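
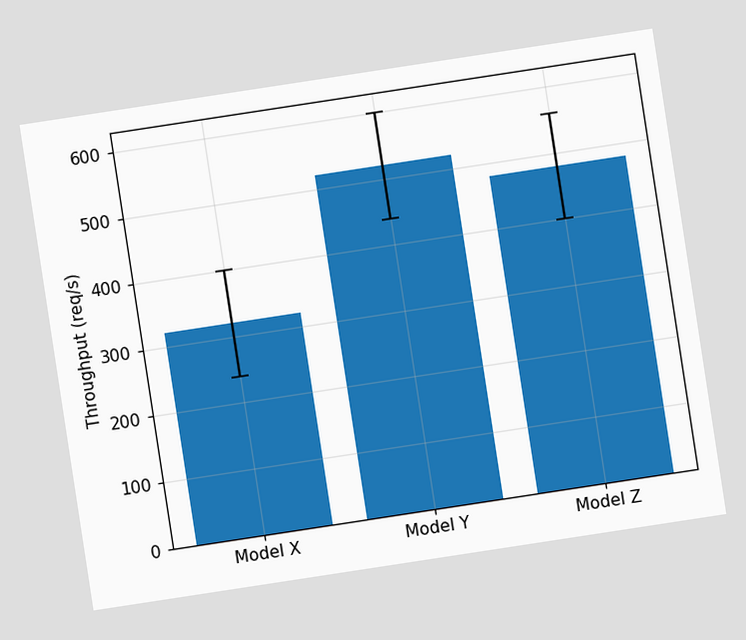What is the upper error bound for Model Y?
600req/s

The chart is tilted about 9° counter-clockwise. The Model Y bar's upper whisker reaches 600req/s.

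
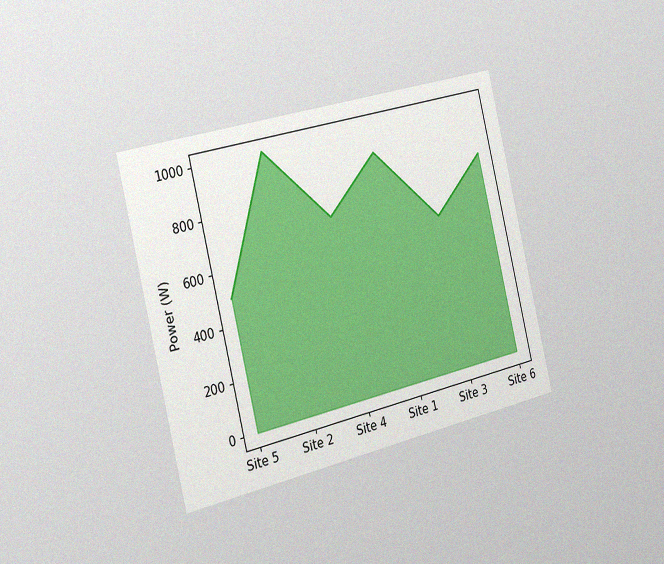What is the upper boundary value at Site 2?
1000W

The chart is tilted about 14° counter-clockwise and viewed slightly from the left, with some photo noise. At Site 2 the upper boundary is at 1000W.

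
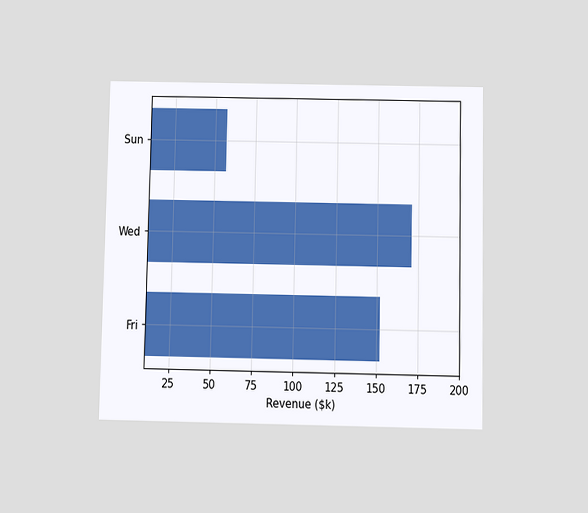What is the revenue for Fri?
$152k

The chart is viewed slightly from below. Reading along the chart's x-axis, the Fri bar reaches $152k.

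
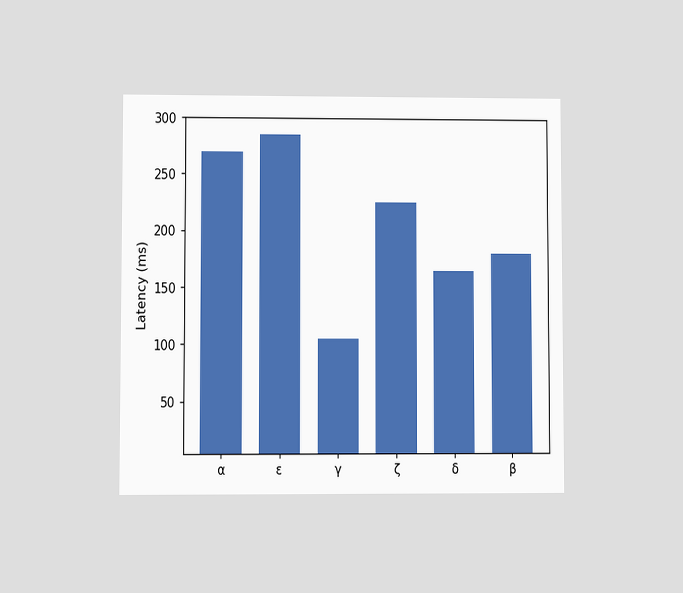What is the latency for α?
The chart is viewed at a slight angle. Reading along the chart's y-axis, the α bar reaches 270ms.

270ms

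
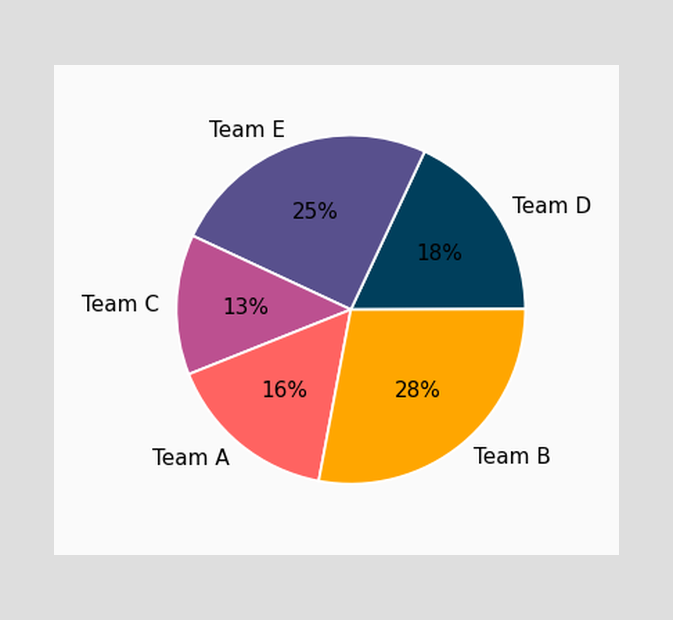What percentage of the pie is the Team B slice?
The Team B slice takes up 28% of the pie.

28%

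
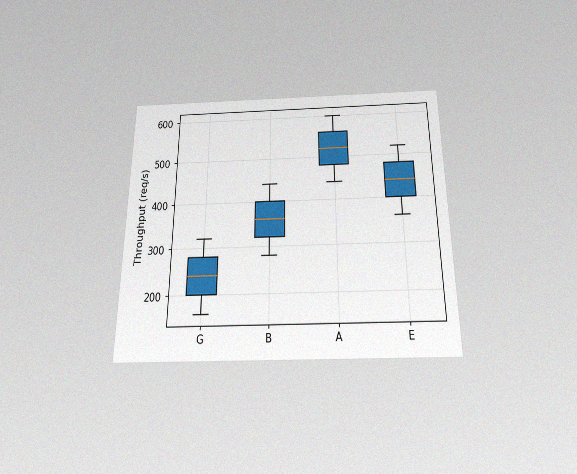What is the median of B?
The chart is viewed slightly from below, with some photo noise. The median line in the B box sits at 360req/s.

360req/s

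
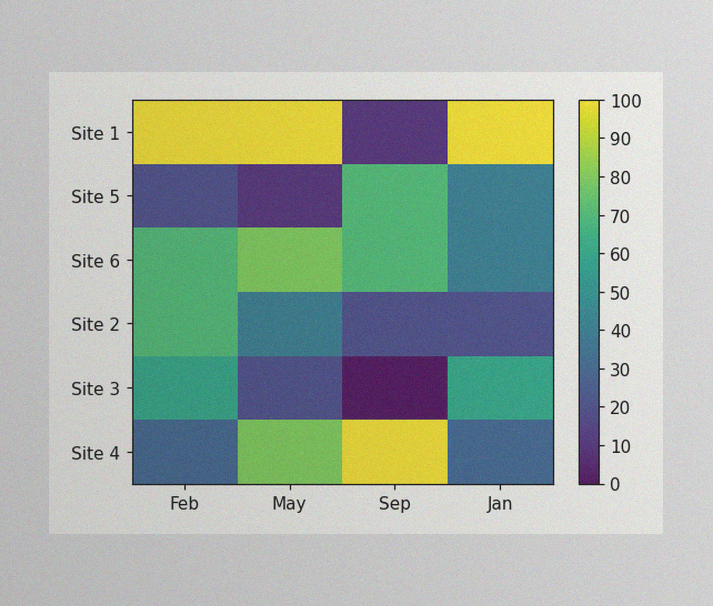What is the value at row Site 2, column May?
40

The image has some photo noise and uneven lighting. Matching cell (Site 2, May) against the colorbar gives 40.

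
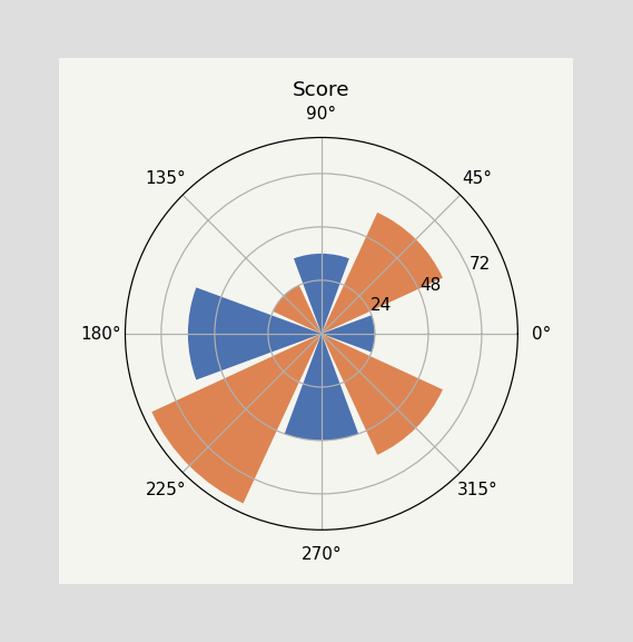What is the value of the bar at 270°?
The bar at 270° reaches 48 on the radial axis.

48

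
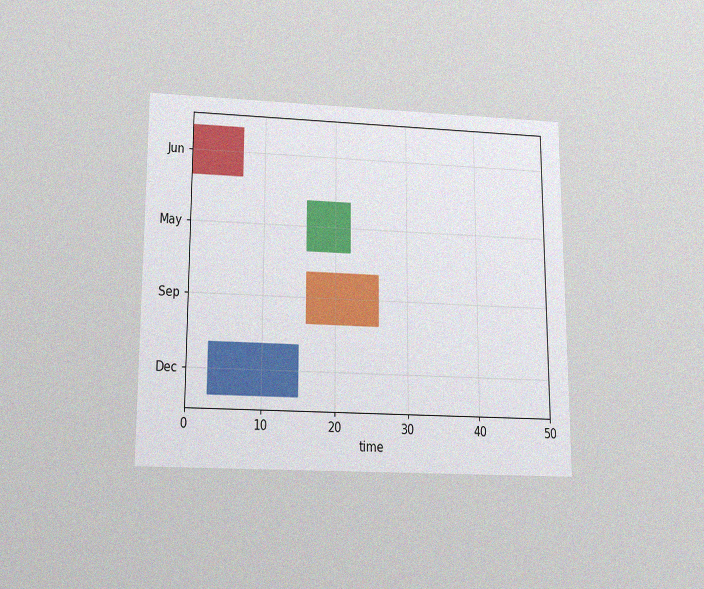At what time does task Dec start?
The chart is viewed slightly from below, with some photo noise. The Dec bar begins at t=3.

3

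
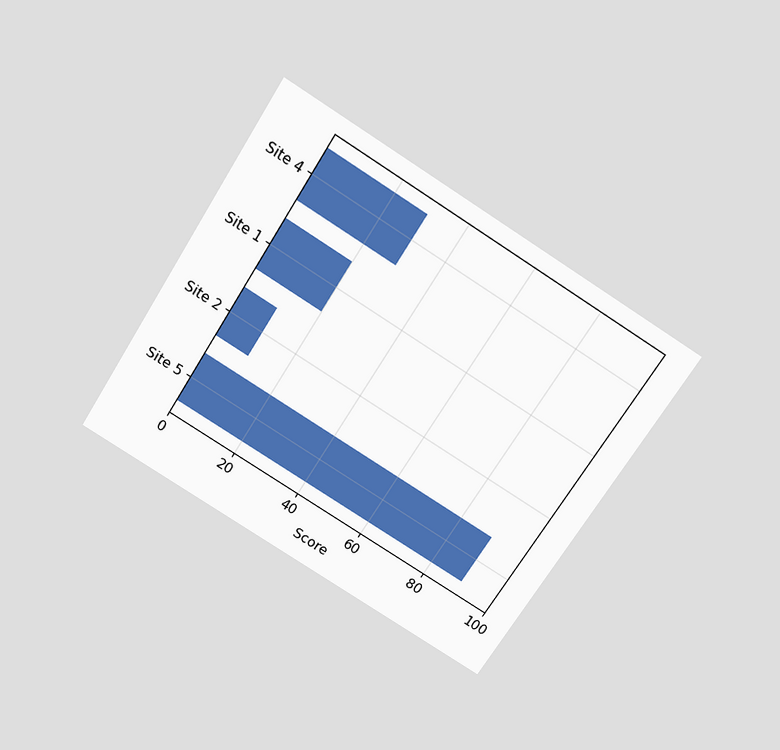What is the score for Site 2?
The chart is tilted about 32° clockwise and viewed slightly from above. Reading along the chart's x-axis, the Site 2 bar reaches 10.

10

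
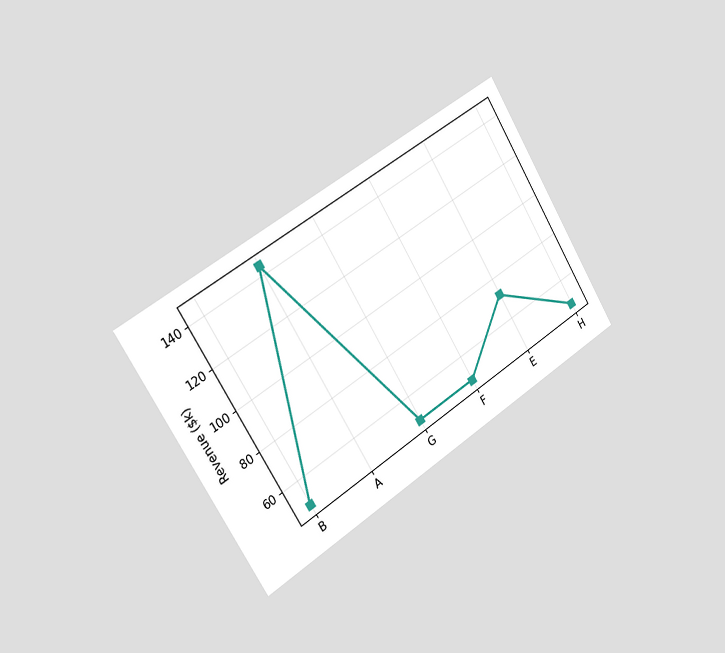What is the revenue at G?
$48k

The chart is tilted about 32° counter-clockwise and viewed slightly from the left. At G, the line is at $48k.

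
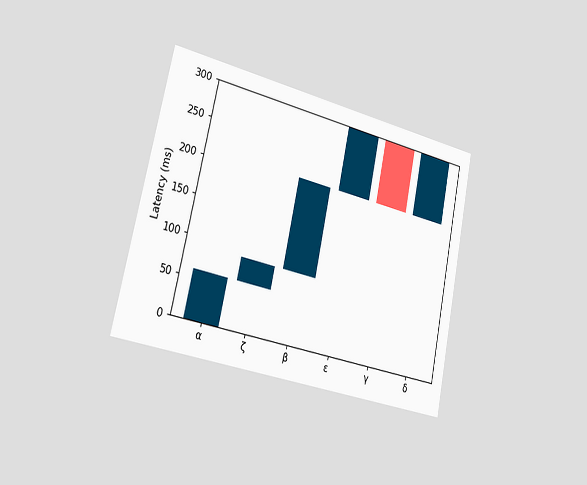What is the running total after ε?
The chart is tilted about 12° clockwise and viewed slightly from the left. After ε the running total reaches 300ms.

300ms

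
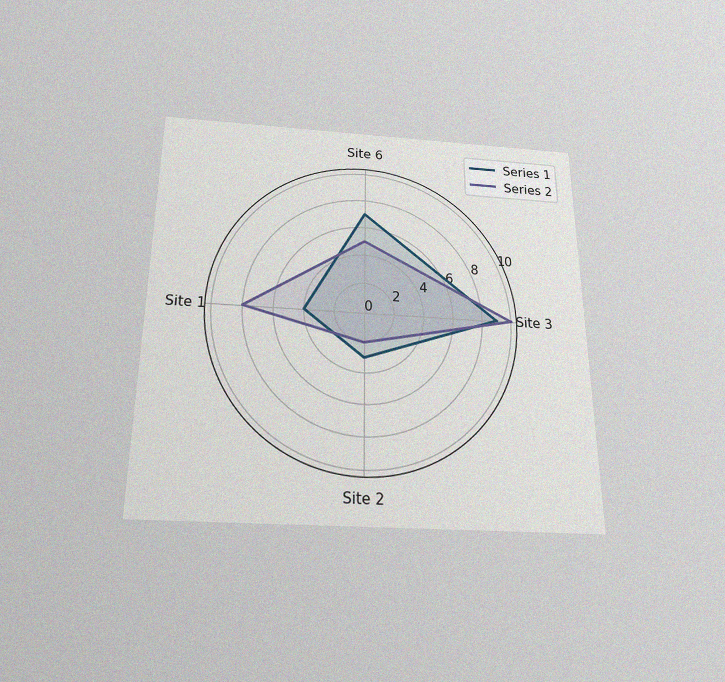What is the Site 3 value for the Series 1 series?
9

The chart is viewed slightly from below, with some photo noise. On the Site 3 axis, Series 1 reaches 9.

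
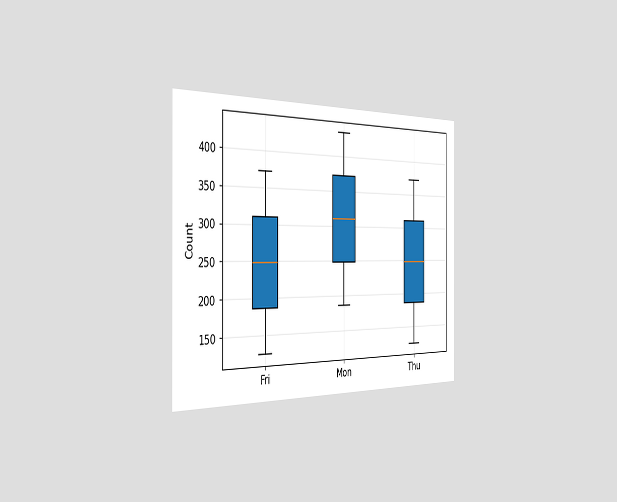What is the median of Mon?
The chart is viewed slightly from the left. The median line in the Mon box sits at 310.

310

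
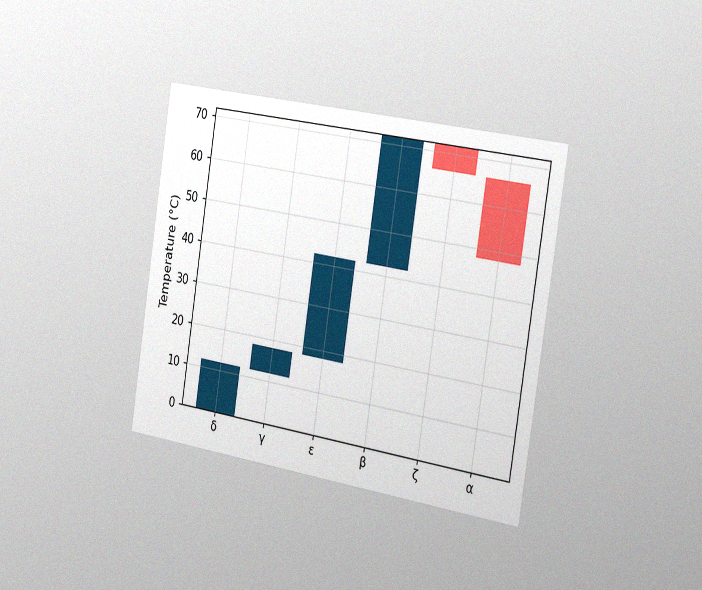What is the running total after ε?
The chart is tilted about 9° clockwise and viewed slightly from the right, with some photo noise. After ε the running total reaches 42°C.

42°C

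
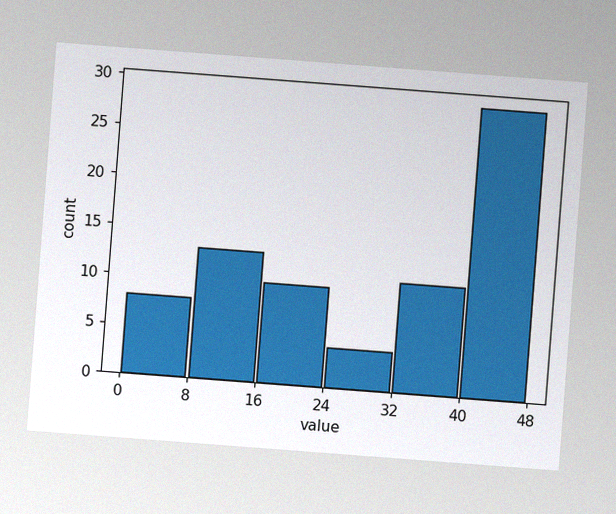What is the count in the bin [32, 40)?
The chart is tilted about 4° clockwise, with some photo noise. The [32, 40) bin has height 11.

11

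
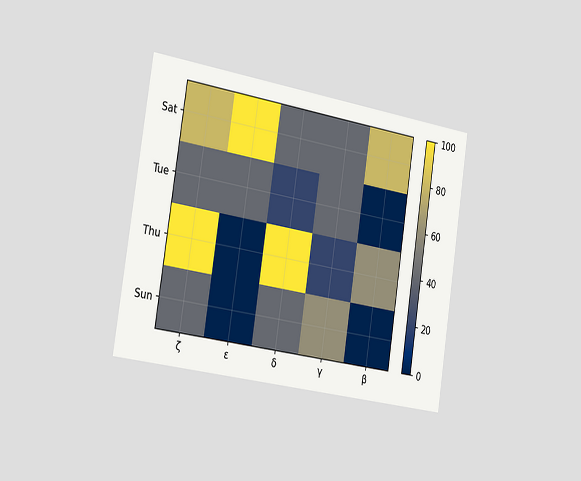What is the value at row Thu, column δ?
100

The chart is tilted about 9° clockwise and viewed slightly from the left. Matching cell (Thu, δ) against the colorbar gives 100.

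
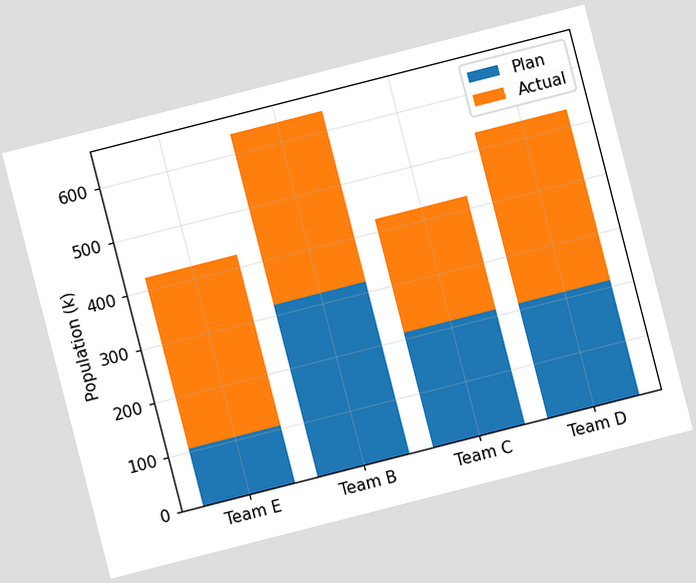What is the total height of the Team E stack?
424k

The chart is tilted about 14° counter-clockwise. The Team E stack's top reaches 424k on the y-axis.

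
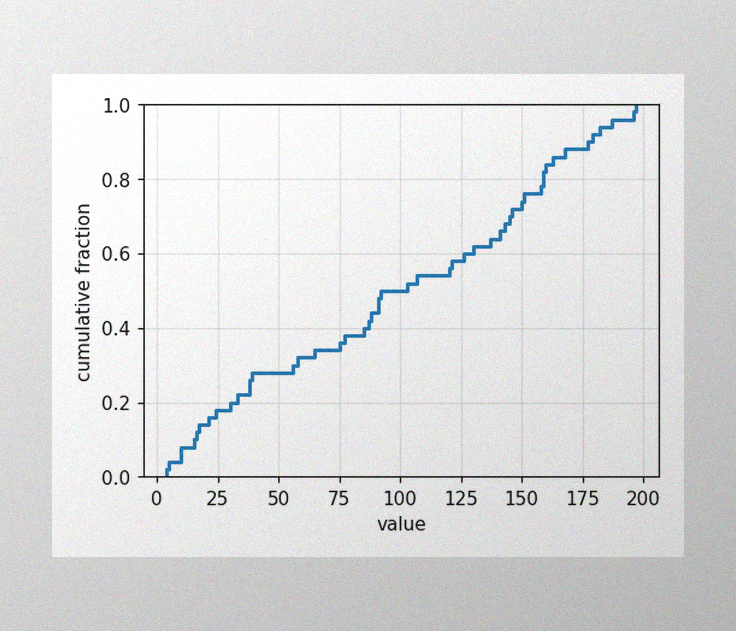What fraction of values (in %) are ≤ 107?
The image has some photo noise and uneven lighting. At x=107 the ECDF step is at 54%.

54%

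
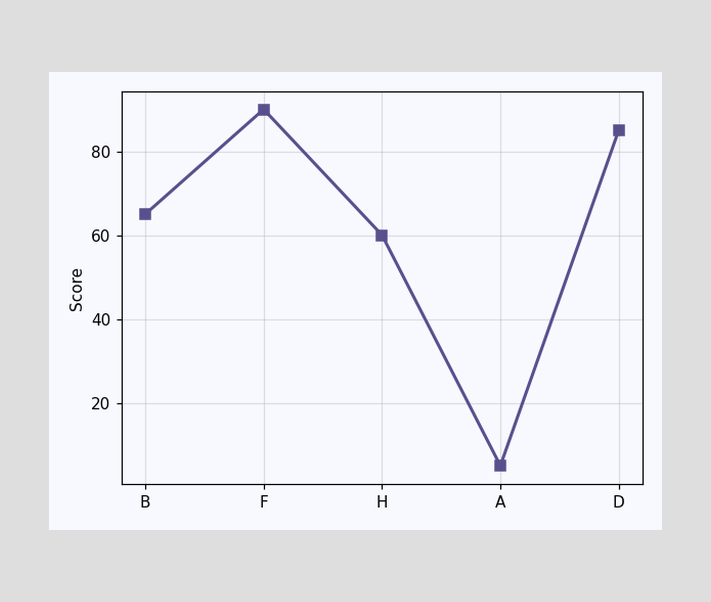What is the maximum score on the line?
The highest point is at F, and reading across to the y-axis gives 90.

90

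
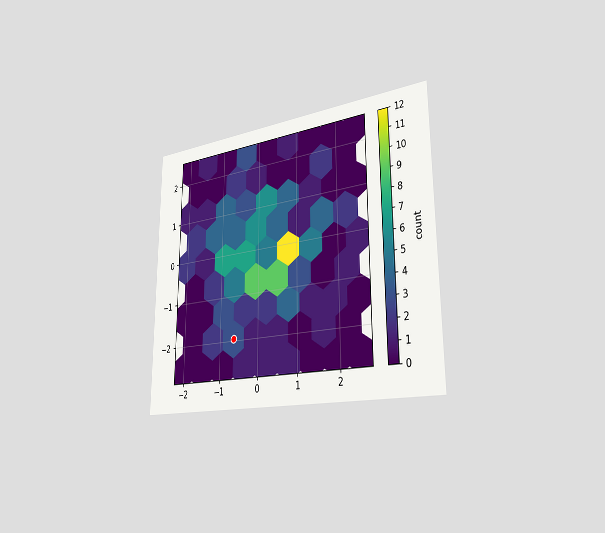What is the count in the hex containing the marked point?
3

The chart is viewed slightly from the right. The marked hex reads 3 on the colorbar.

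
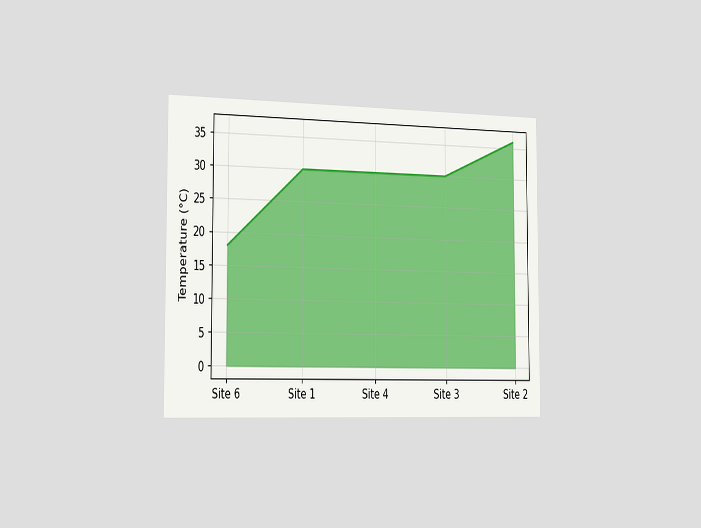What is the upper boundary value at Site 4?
30°C

The chart is viewed slightly from the left. At Site 4 the upper boundary is at 30°C.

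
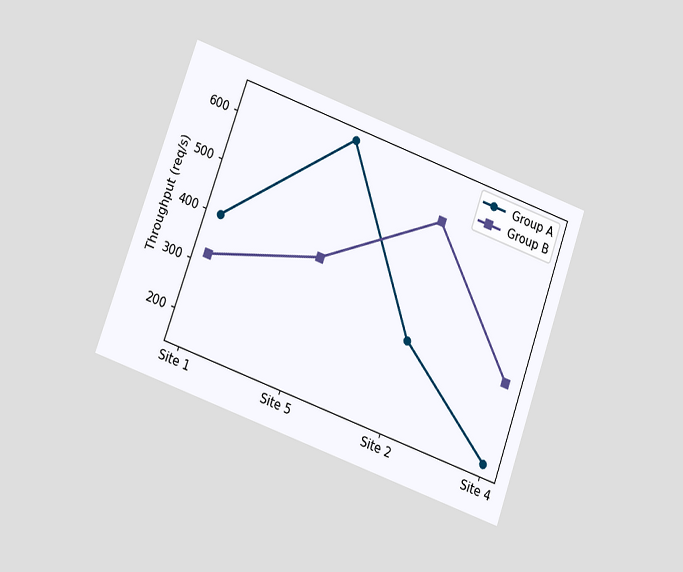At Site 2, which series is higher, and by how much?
Group B, by 240req/s

The chart is tilted about 20° clockwise and viewed at a slight angle. At Site 2, Group B sits above the other line by 240req/s.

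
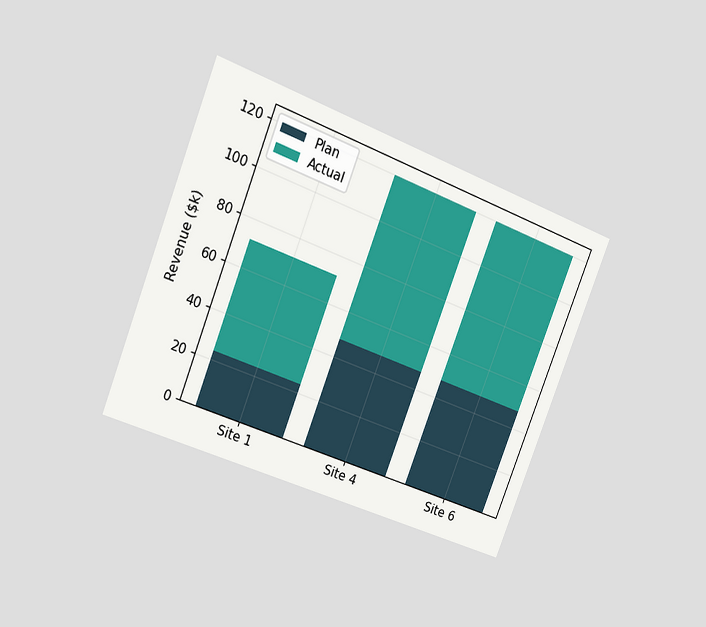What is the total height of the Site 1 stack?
The chart is tilted about 21° clockwise and viewed at a slight angle. The Site 1 stack's top reaches $72k on the y-axis.

$72k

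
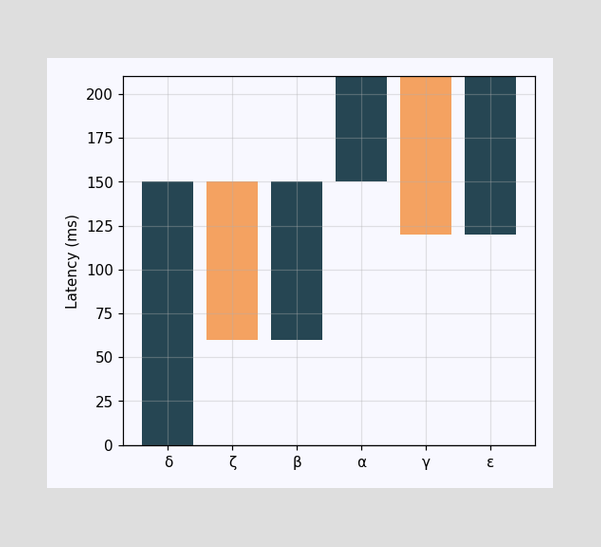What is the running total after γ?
120ms

After γ the running total reaches 120ms.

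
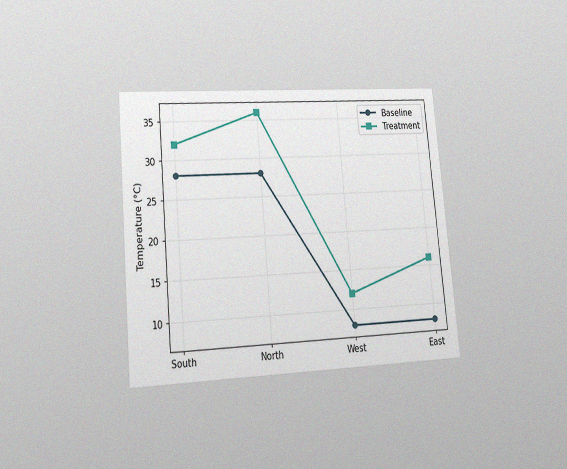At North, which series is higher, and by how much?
Treatment, by 8°C

The chart is tilted about 5° counter-clockwise and viewed at a slight angle, with some photo noise. At North, Treatment sits above the other line by 8°C.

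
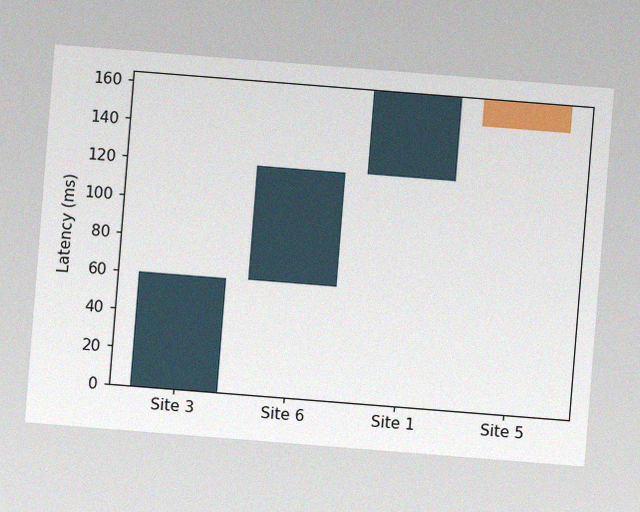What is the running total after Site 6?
120ms

The chart is tilted about 5° clockwise, with some photo noise. After Site 6 the running total reaches 120ms.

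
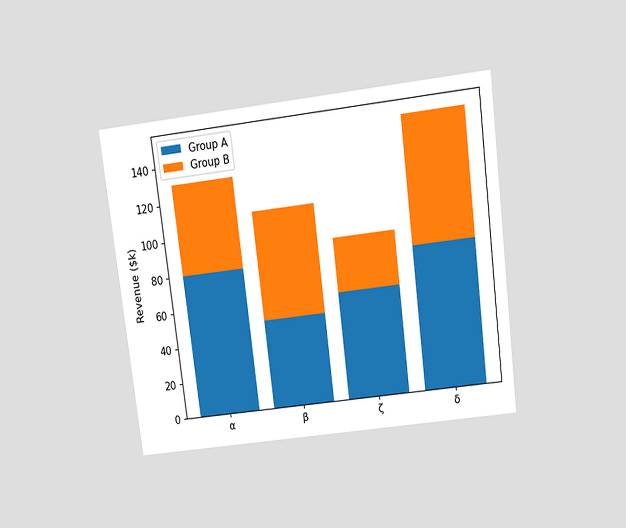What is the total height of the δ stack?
$150k

The chart is tilted about 7° counter-clockwise and viewed slightly from above. The δ stack's top reaches $150k on the y-axis.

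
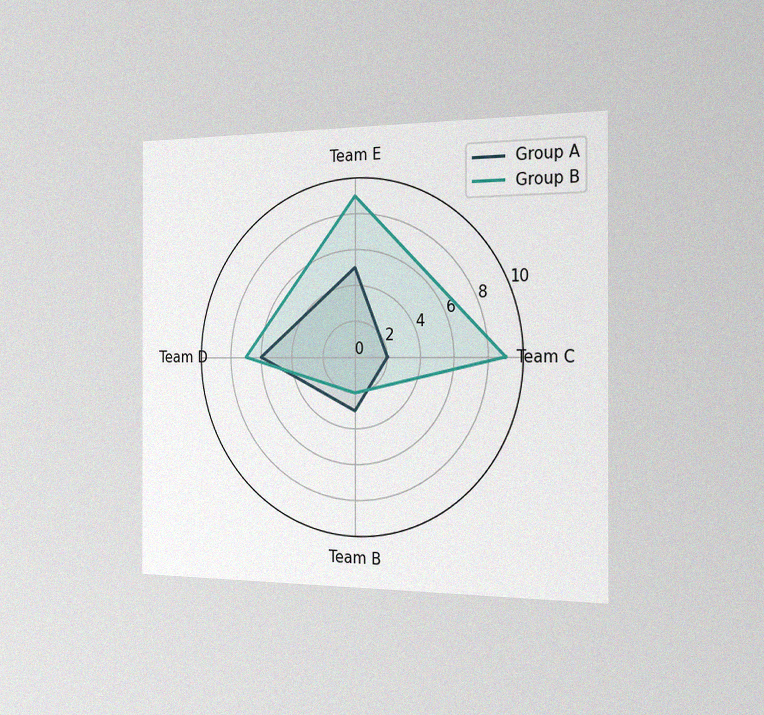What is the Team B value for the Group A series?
The chart is viewed slightly from the right, with some photo noise. On the Team B axis, Group A reaches 3.

3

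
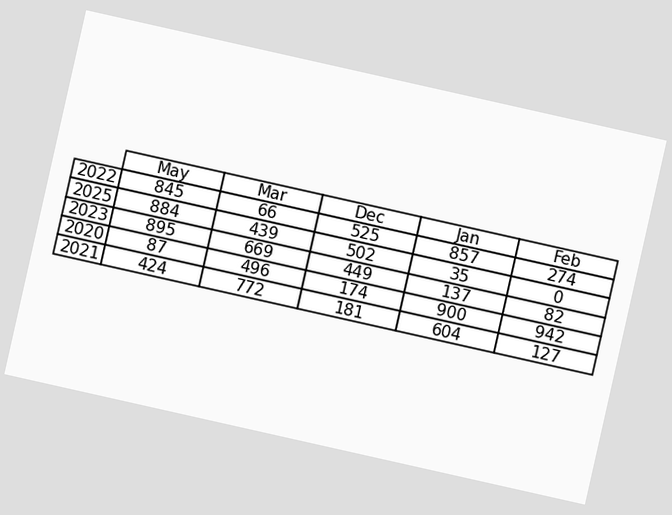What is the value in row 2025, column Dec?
The chart is tilted about 13° clockwise. The (2025, Dec) cell reads 502.

502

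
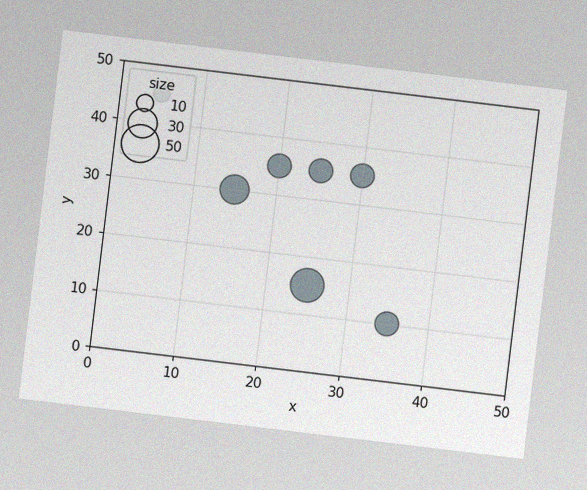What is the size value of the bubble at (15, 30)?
The chart is tilted about 7° clockwise, with some photo noise. Matching the bubble at (15, 30) against the size legend gives 30.

30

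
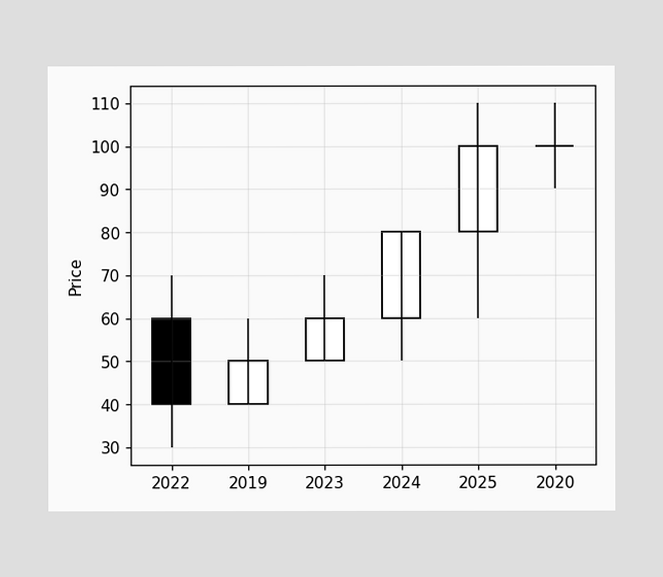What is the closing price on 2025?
100

The 2025 candle closes at 100.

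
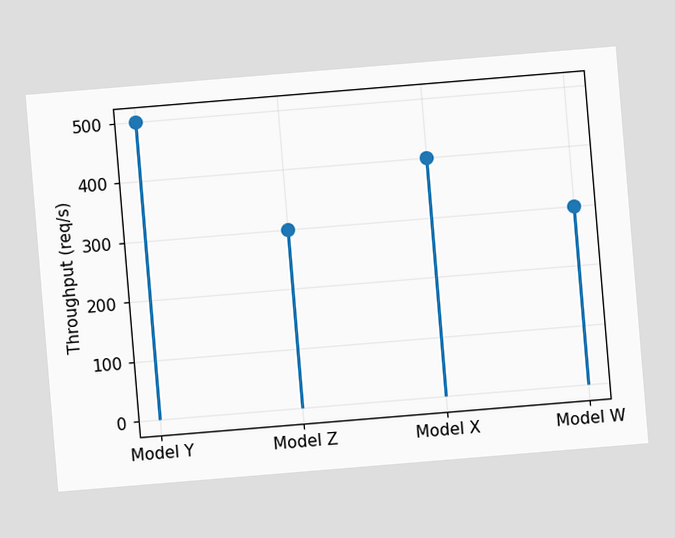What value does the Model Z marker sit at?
300req/s

The chart is tilted about 5° counter-clockwise. The Model Z marker sits at 300req/s.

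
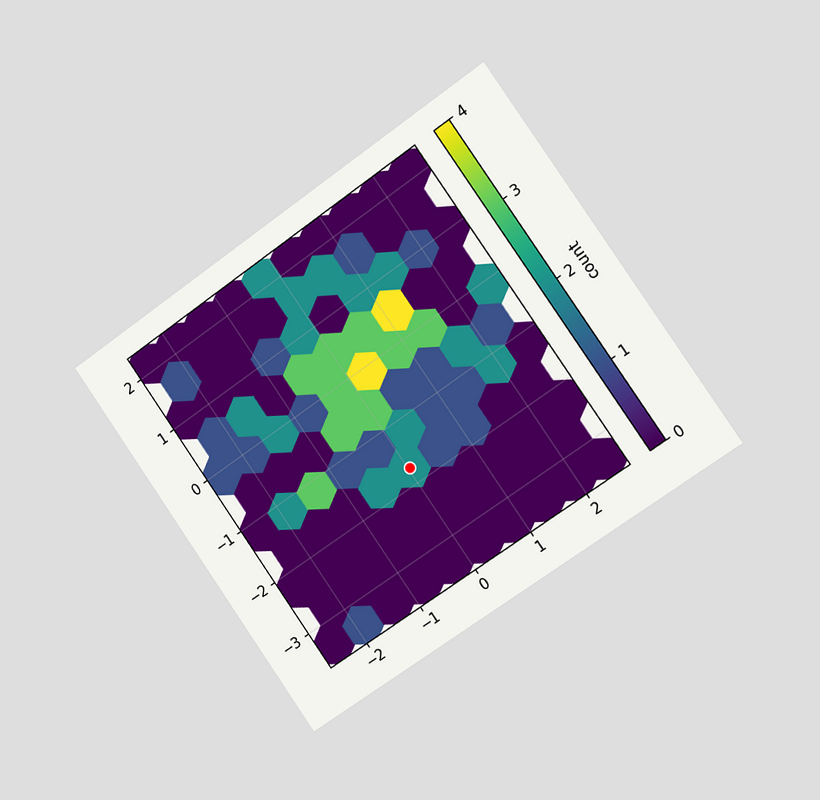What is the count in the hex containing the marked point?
The chart is tilted about 35° counter-clockwise and viewed slightly from the right. The marked hex reads 2 on the colorbar.

2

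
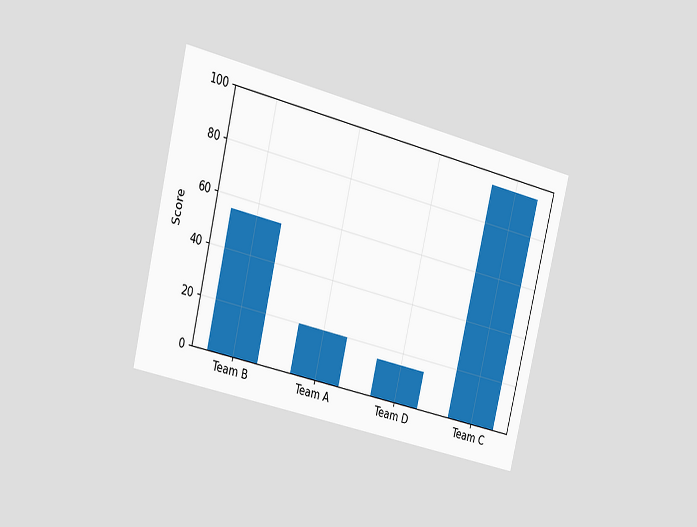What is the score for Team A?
20

The chart is tilted about 14° clockwise and viewed at a slight angle. Reading along the chart's y-axis, the Team A bar reaches 20.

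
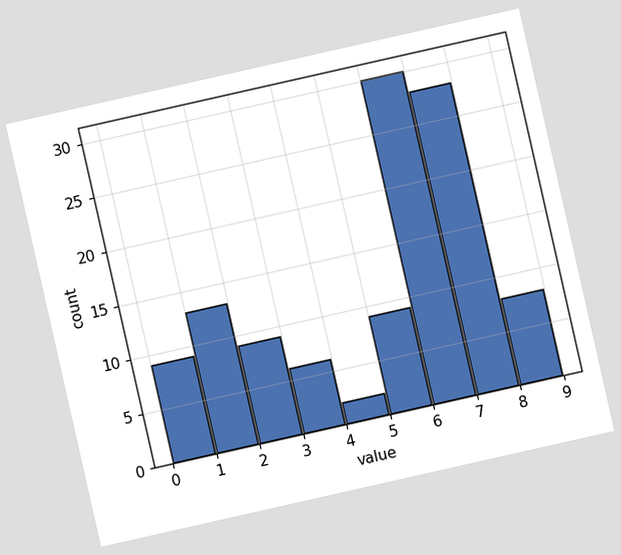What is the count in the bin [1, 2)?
The chart is tilted about 13° counter-clockwise. The [1, 2) bin has height 13.

13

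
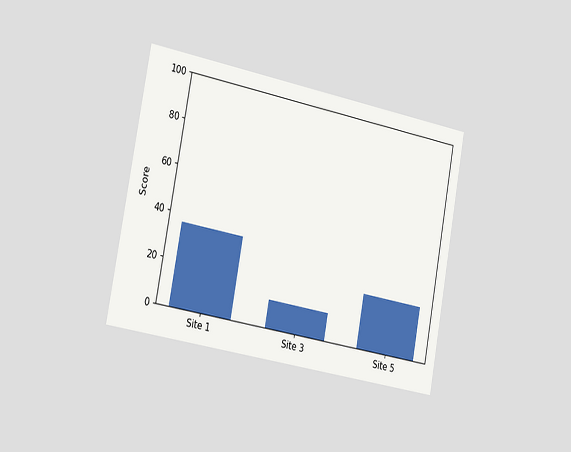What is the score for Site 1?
The chart is tilted about 11° clockwise and viewed slightly from the left. Reading along the chart's y-axis, the Site 1 bar reaches 36.

36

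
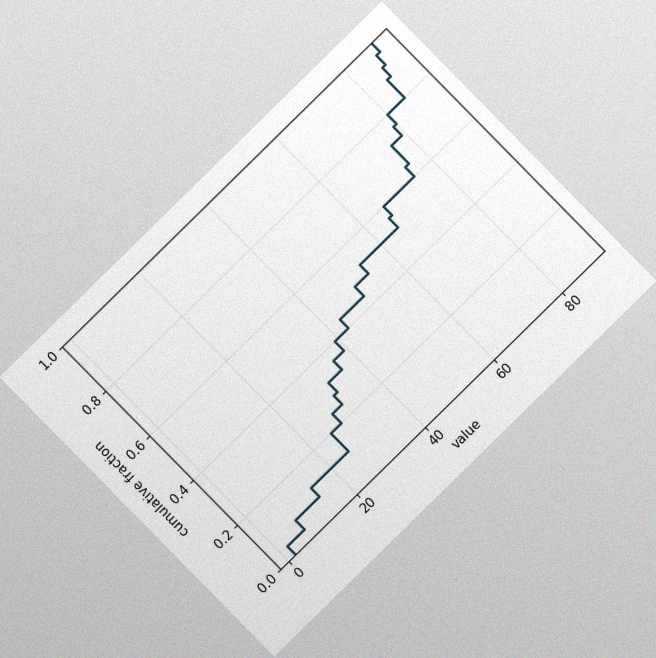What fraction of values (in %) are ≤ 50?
48%

The chart is tilted about 45° counter-clockwise, with some photo noise. At x=50 the ECDF step is at 48%.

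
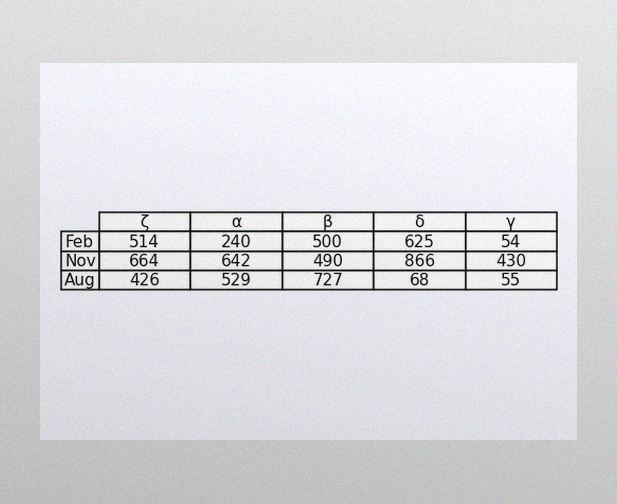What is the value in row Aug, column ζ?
The image has some photo noise and uneven lighting. The (Aug, ζ) cell reads 426.

426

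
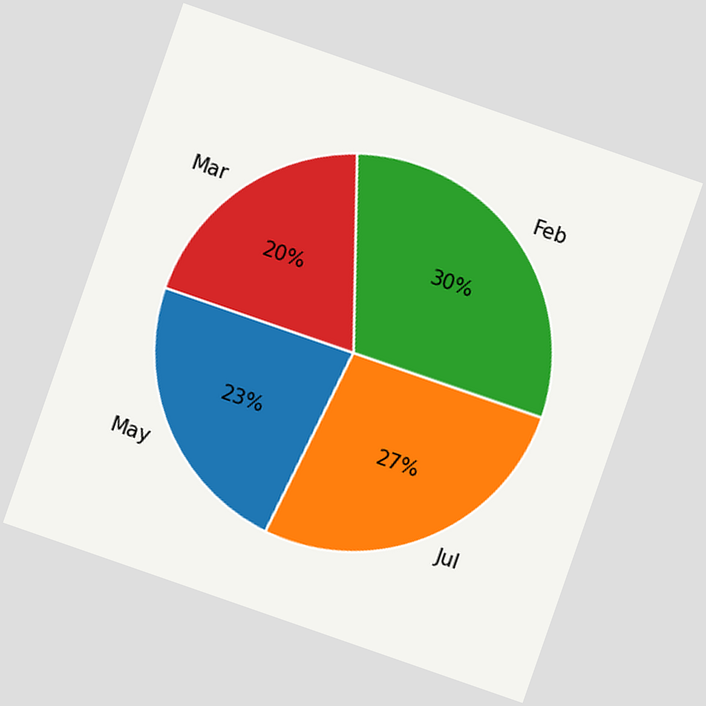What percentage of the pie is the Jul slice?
27%

The chart is tilted about 19° clockwise. The Jul slice takes up 27% of the pie.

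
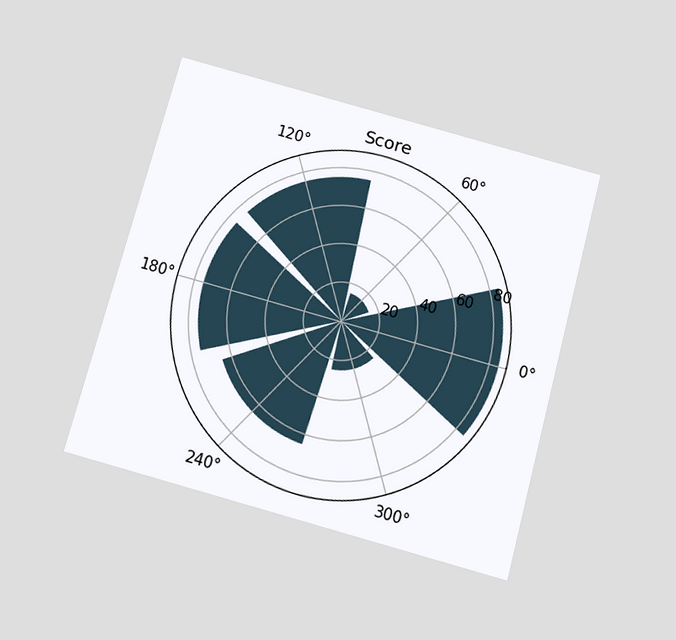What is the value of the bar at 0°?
The chart is tilted about 15° clockwise and viewed slightly from below. The bar at 0° reaches 85 on the radial axis.

85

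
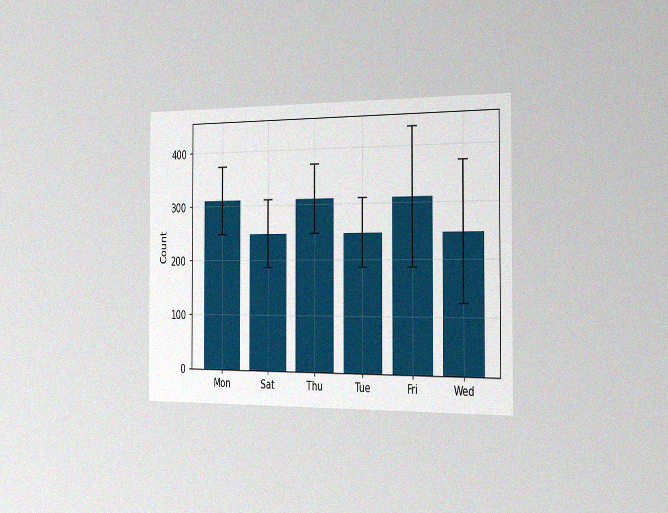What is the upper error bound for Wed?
The chart is viewed slightly from the right, with some photo noise. The Wed bar's upper whisker reaches 372.

372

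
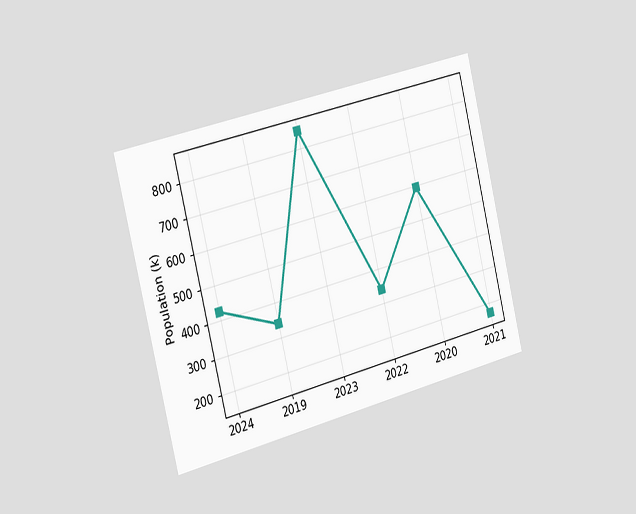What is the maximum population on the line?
The chart is tilted about 14° counter-clockwise and viewed slightly from the left. The highest point is at 2023, and reading across to the y-axis gives 850k.

850k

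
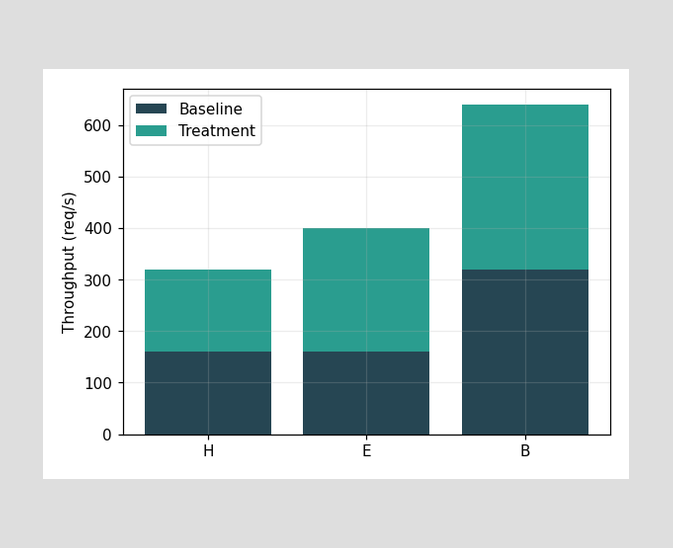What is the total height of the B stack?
640req/s

The B stack's top reaches 640req/s on the y-axis.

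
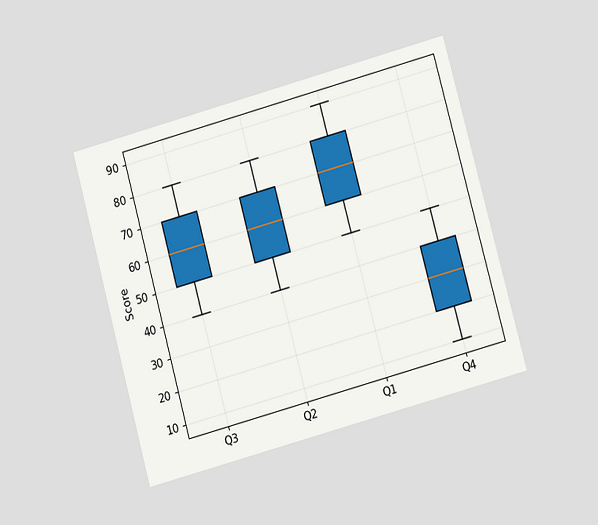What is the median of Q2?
60

The chart is tilted about 15° counter-clockwise and viewed at a slight angle. The median line in the Q2 box sits at 60.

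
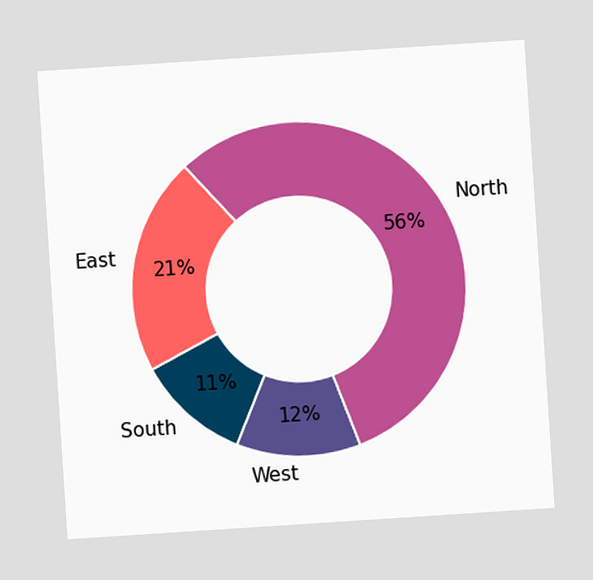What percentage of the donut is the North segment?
56%

The chart is tilted about 4° counter-clockwise. The North segment takes up 56% of the ring.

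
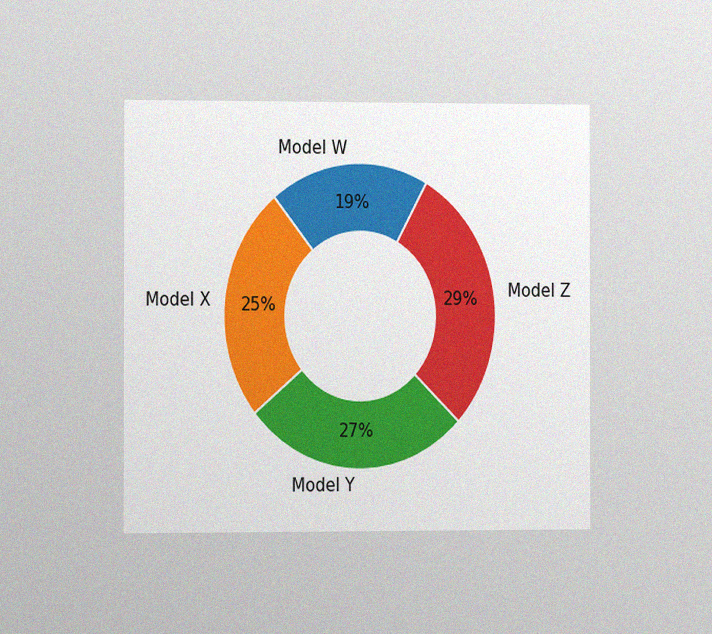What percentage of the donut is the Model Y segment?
The chart is viewed slightly from the left, with some photo noise. The Model Y segment takes up 27% of the ring.

27%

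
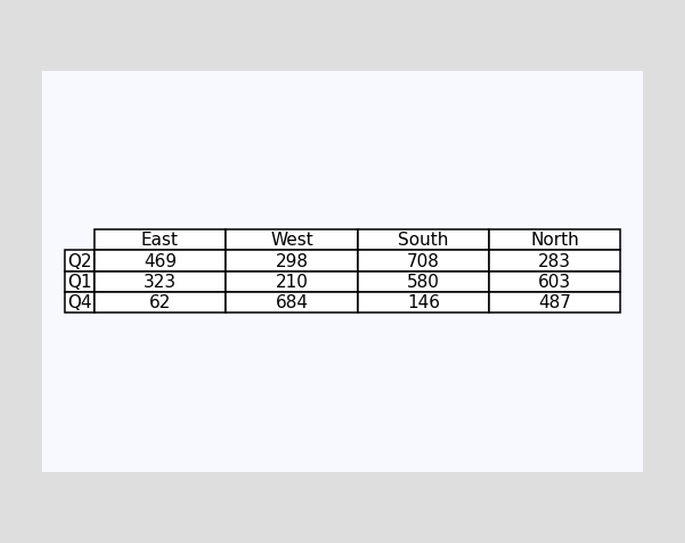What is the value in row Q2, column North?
283

The (Q2, North) cell reads 283.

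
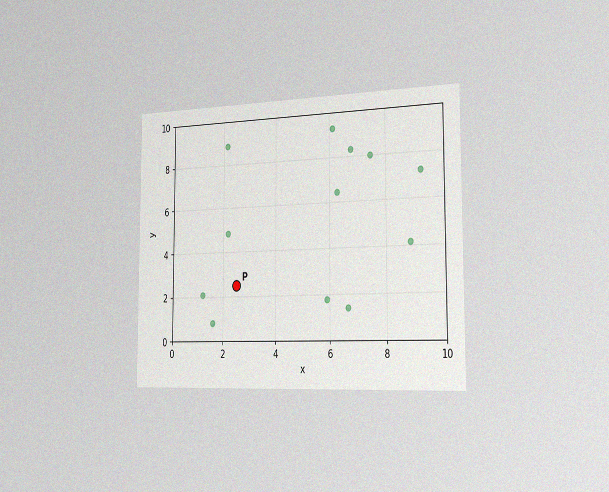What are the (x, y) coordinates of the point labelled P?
The chart is viewed slightly from the right, with some photo noise. Following the gridlines from P to each axis, P sits at (2.5, 2.5).

(2.5, 2.5)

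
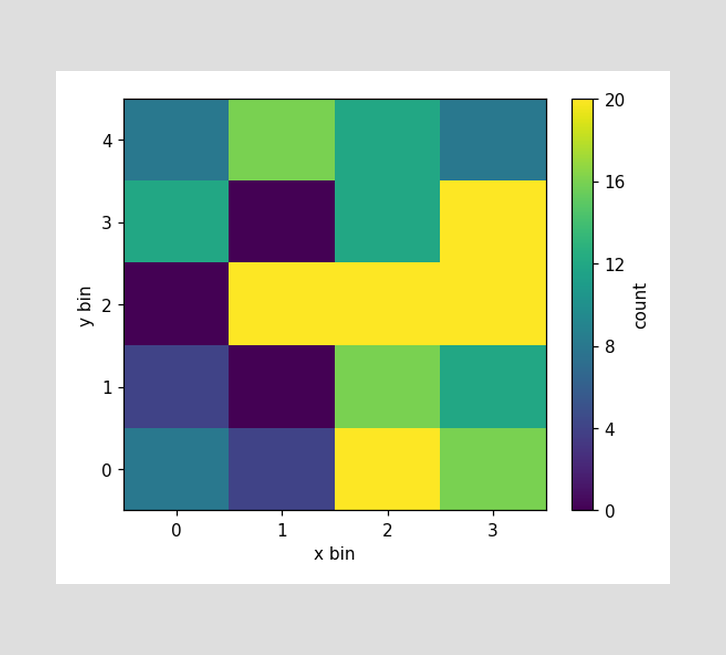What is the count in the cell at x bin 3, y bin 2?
20

Matching the cell (3, 2) against the colorbar gives 20.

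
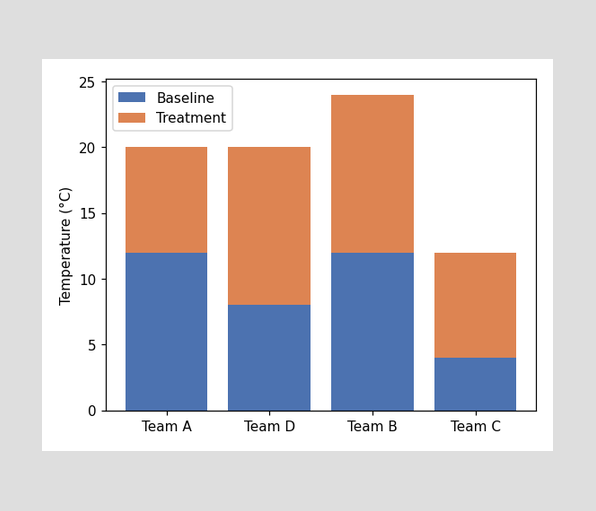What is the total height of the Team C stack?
The Team C stack's top reaches 12°C on the y-axis.

12°C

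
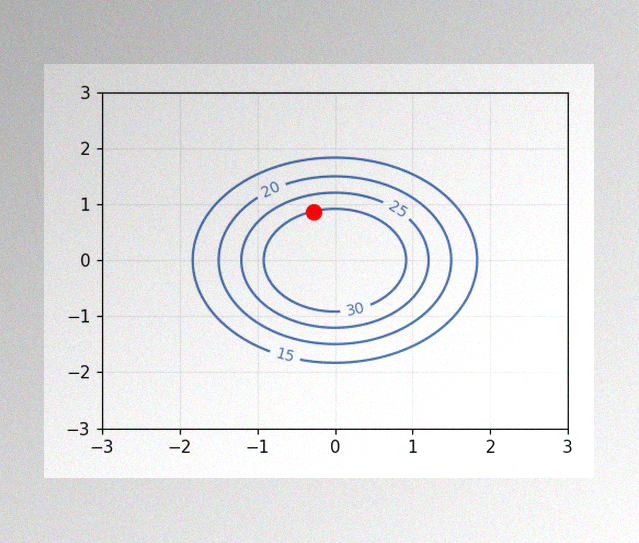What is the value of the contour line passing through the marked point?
The image has some photo noise and uneven lighting. The marked point sits on the contour labelled 30.

30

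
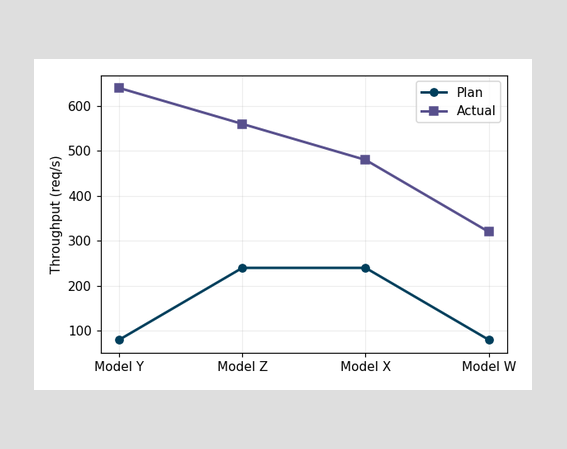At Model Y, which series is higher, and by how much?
At Model Y, Actual sits above the other line by 560req/s.

Actual, by 560req/s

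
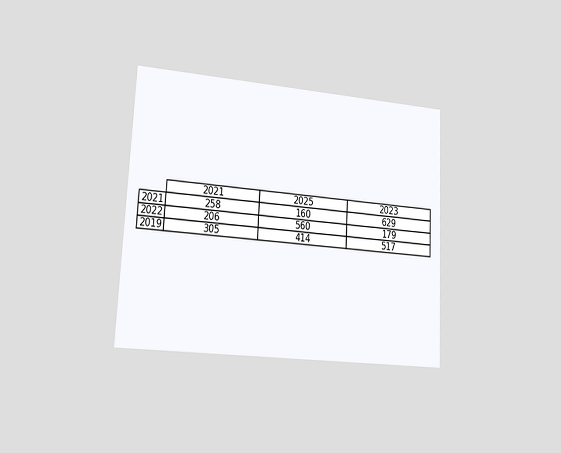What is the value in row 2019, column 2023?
The chart is tilted about 3° clockwise and viewed slightly from the left. The (2019, 2023) cell reads 517.

517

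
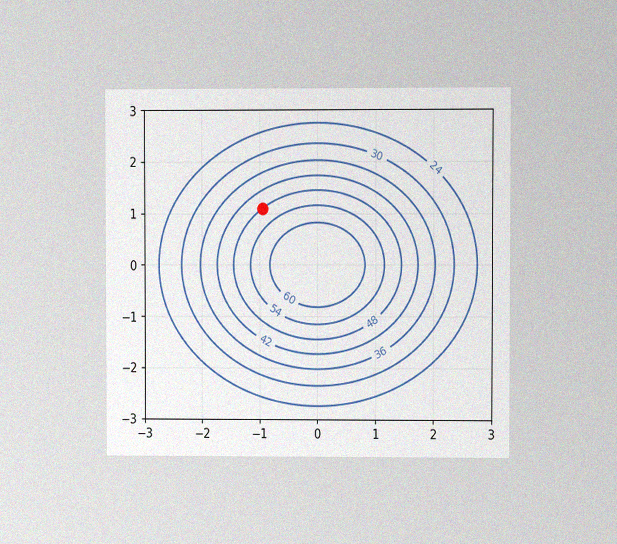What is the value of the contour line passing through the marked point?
48

The chart is viewed at a slight angle, with some photo noise. The marked point sits on the contour labelled 48.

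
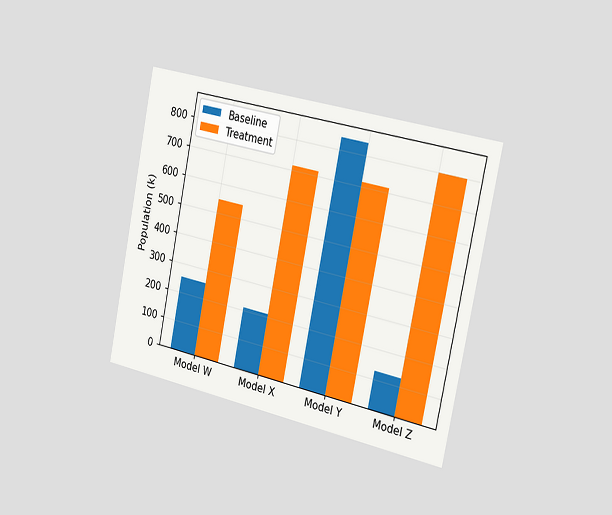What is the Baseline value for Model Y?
The chart is tilted about 12° clockwise and viewed slightly from the right. The Baseline bar at Model Y reaches 840k on the y-axis.

840k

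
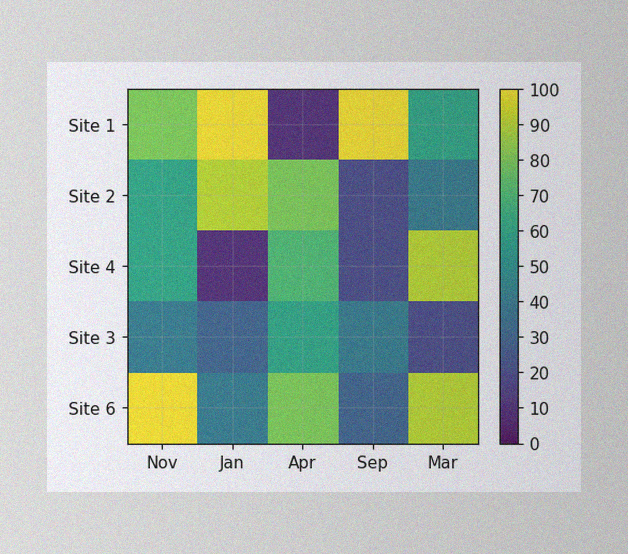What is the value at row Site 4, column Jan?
10

The image has some photo noise and uneven lighting. Matching cell (Site 4, Jan) against the colorbar gives 10.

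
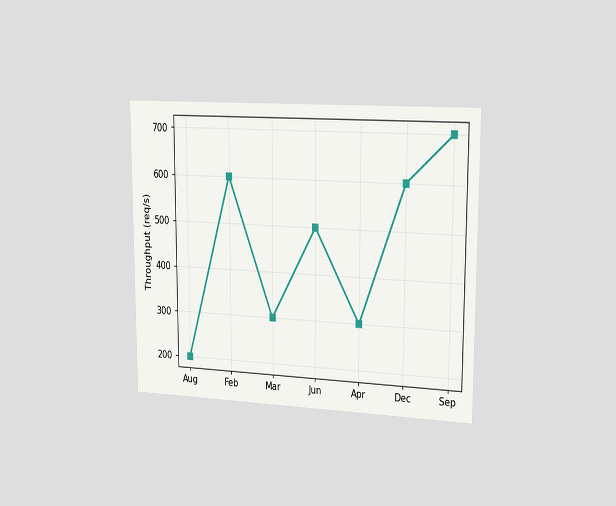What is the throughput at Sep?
The chart is viewed slightly from the right. At Sep, the line is at 700req/s.

700req/s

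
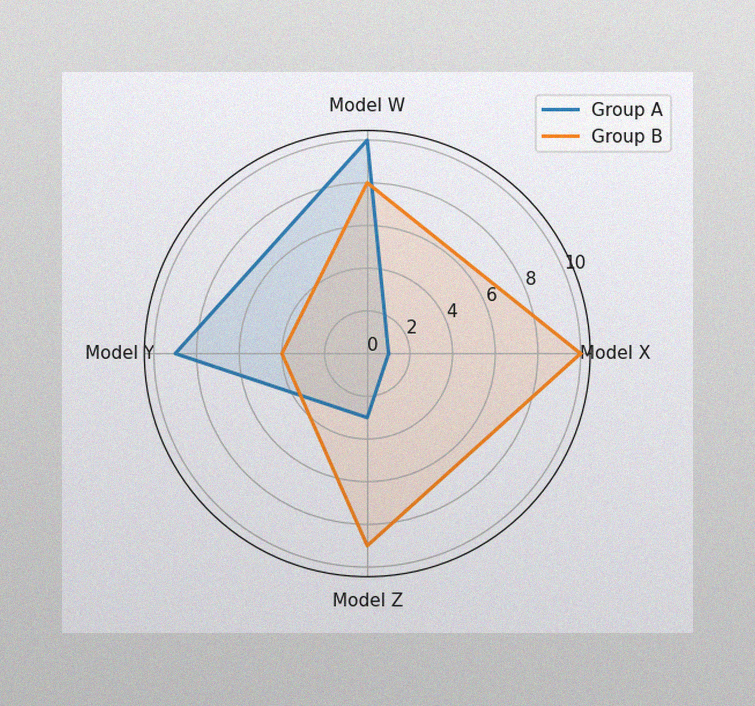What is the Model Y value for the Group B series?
The image has some photo noise and uneven lighting. On the Model Y axis, Group B reaches 4.

4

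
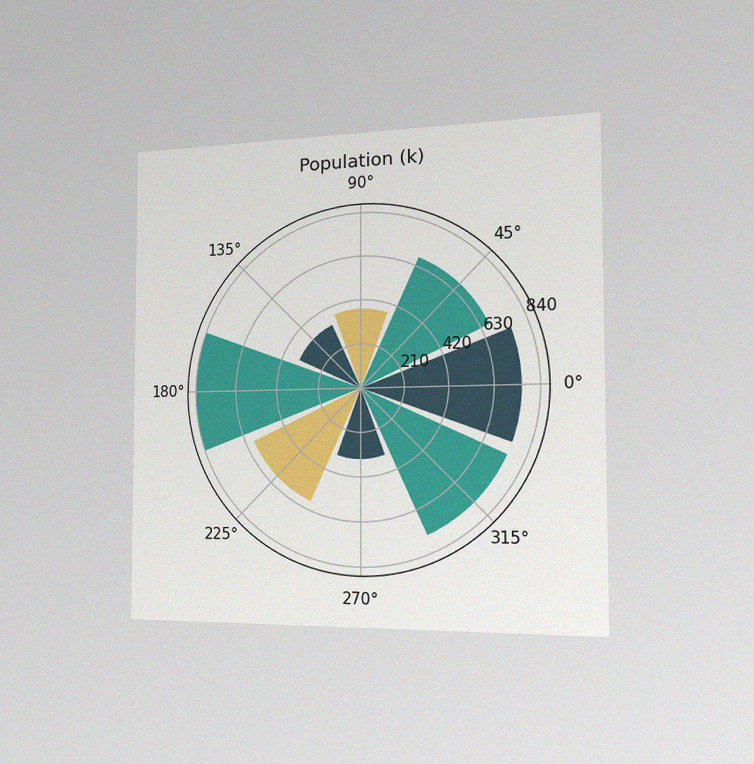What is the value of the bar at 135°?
The chart is viewed slightly from the right, with some photo noise. The bar at 135° reaches 336k on the radial axis.

336k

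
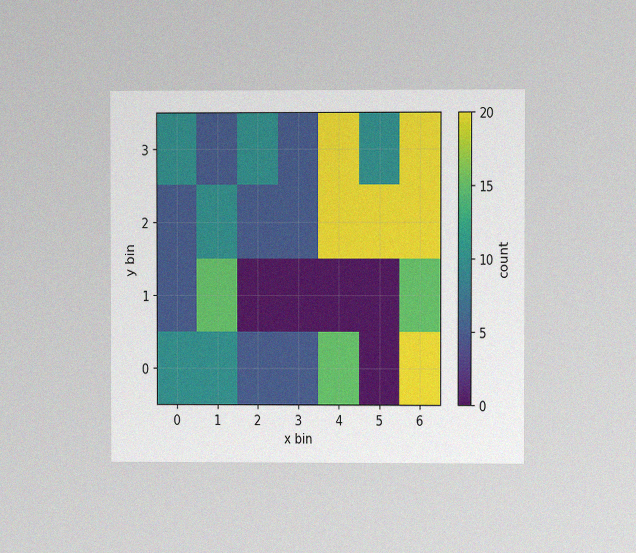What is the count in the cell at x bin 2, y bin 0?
The chart is viewed at a slight angle, with some photo noise. Matching the cell (2, 0) against the colorbar gives 5.

5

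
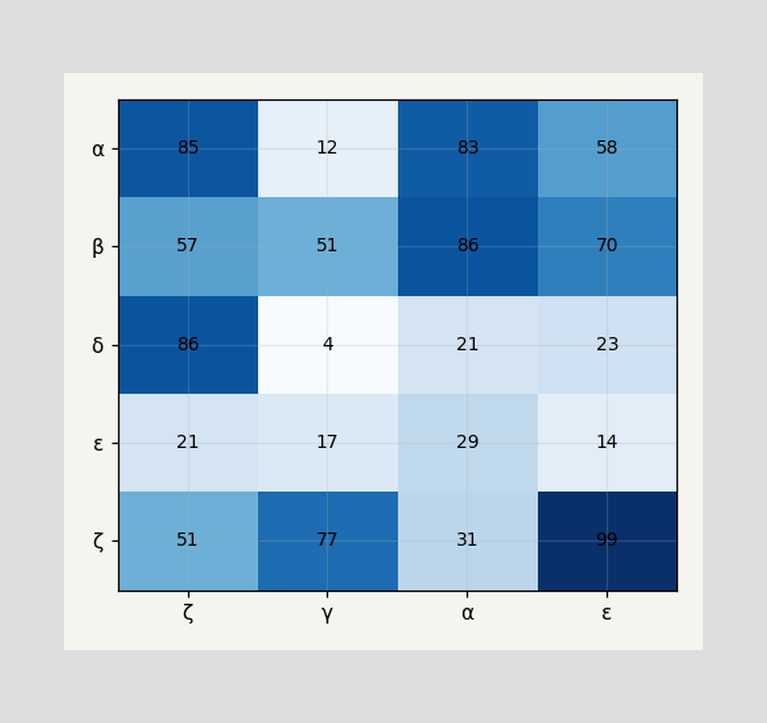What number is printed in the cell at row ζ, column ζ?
51

The (ζ, ζ) cell reads 51.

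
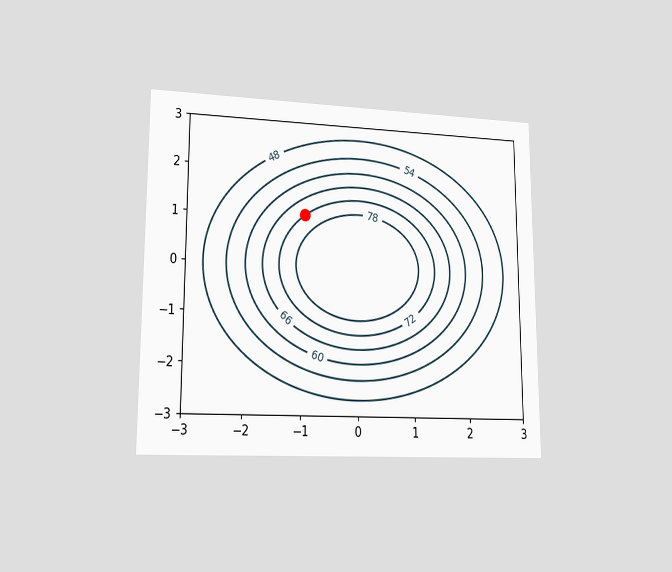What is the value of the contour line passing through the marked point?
72

The chart is viewed at a slight angle. The marked point sits on the contour labelled 72.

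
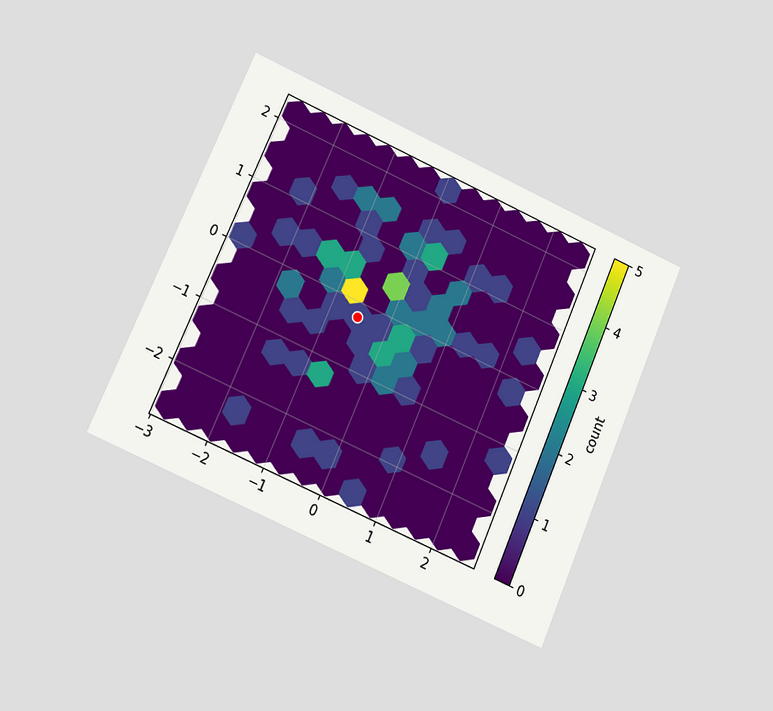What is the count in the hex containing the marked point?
1

The chart is tilted about 24° clockwise and viewed at a slight angle. The marked hex reads 1 on the colorbar.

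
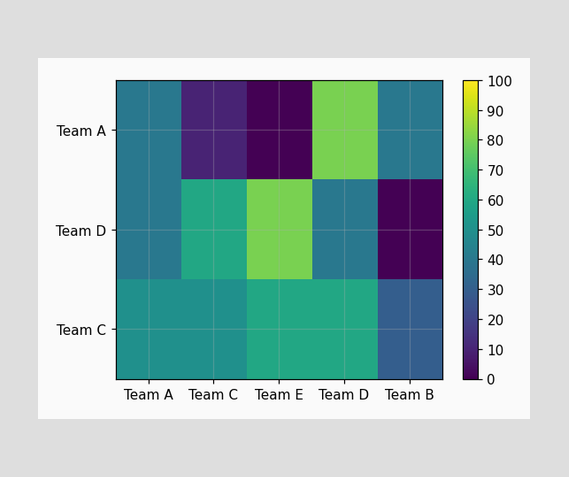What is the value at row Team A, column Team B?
Matching cell (Team A, Team B) against the colorbar gives 40.

40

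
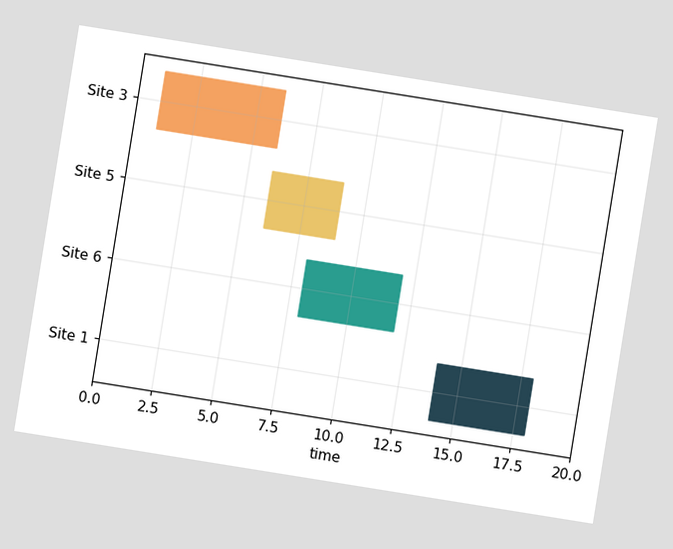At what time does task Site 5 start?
6

The chart is tilted about 9° clockwise. The Site 5 bar begins at t=6.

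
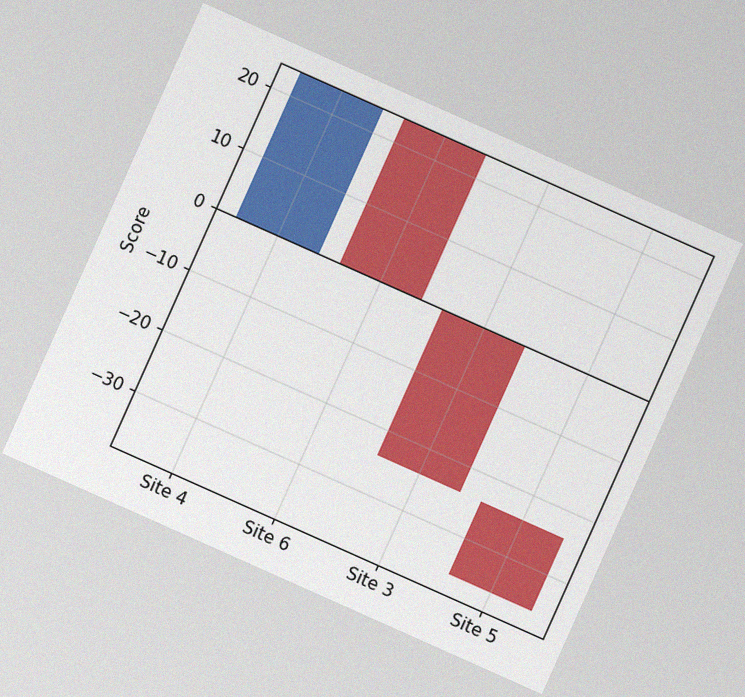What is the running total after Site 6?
0

The chart is tilted about 24° clockwise, with some photo noise. After Site 6 the running total reaches 0.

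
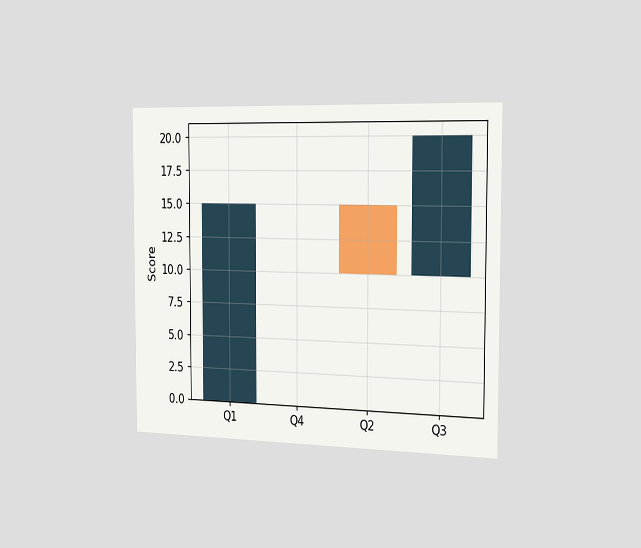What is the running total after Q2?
The chart is viewed slightly from the right. After Q2 the running total reaches 10.

10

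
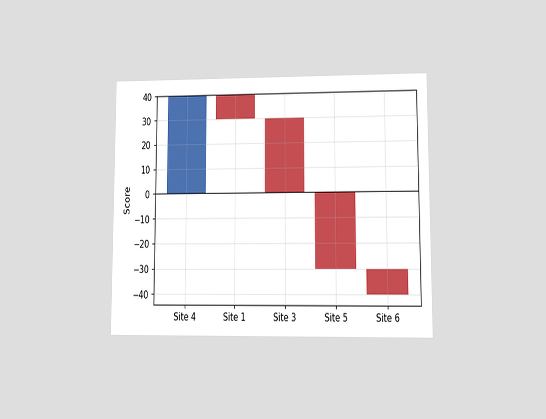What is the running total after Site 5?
The chart is viewed at a slight angle. After Site 5 the running total reaches -30.

-30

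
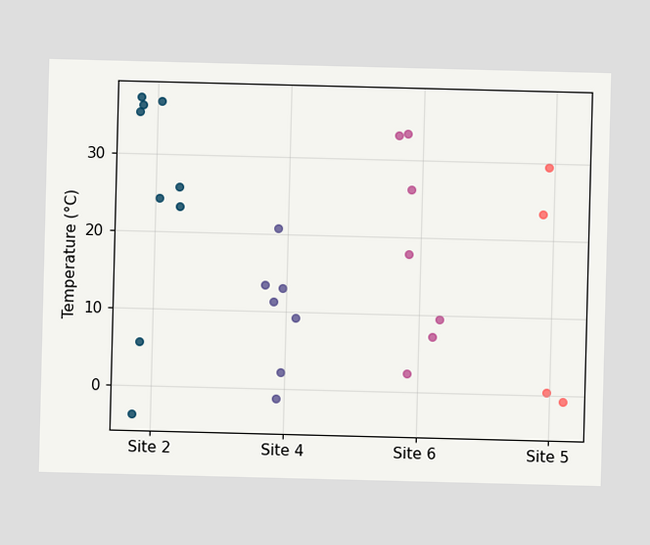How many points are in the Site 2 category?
9

Counting the markers in the Site 2 column gives 9.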